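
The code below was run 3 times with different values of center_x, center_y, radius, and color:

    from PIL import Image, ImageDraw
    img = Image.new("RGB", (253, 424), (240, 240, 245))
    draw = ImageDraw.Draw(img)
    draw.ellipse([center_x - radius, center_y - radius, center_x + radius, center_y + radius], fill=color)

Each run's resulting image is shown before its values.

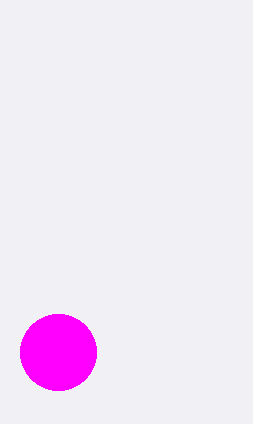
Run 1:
center_x = 58; center_y = 352; radius = 38; color = 'magenta'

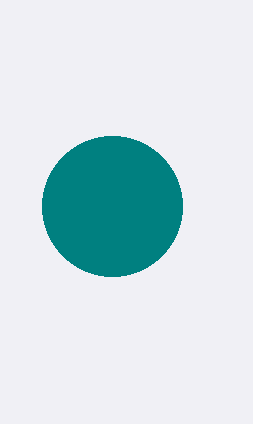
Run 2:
center_x = 112
center_y = 206
radius = 70
color = 'teal'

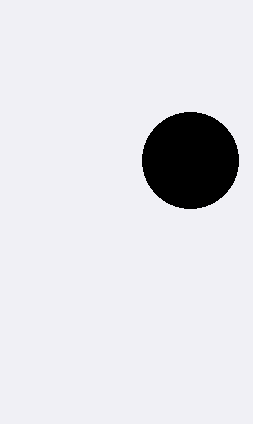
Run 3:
center_x = 190
center_y = 160
radius = 48
color = 'black'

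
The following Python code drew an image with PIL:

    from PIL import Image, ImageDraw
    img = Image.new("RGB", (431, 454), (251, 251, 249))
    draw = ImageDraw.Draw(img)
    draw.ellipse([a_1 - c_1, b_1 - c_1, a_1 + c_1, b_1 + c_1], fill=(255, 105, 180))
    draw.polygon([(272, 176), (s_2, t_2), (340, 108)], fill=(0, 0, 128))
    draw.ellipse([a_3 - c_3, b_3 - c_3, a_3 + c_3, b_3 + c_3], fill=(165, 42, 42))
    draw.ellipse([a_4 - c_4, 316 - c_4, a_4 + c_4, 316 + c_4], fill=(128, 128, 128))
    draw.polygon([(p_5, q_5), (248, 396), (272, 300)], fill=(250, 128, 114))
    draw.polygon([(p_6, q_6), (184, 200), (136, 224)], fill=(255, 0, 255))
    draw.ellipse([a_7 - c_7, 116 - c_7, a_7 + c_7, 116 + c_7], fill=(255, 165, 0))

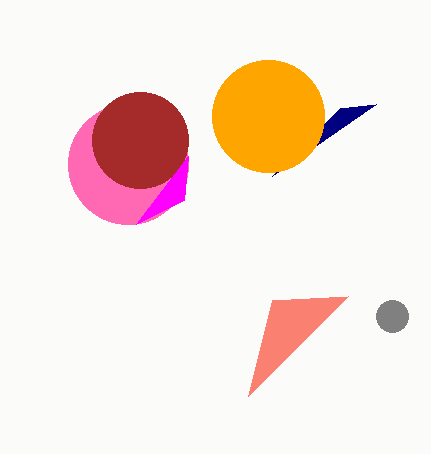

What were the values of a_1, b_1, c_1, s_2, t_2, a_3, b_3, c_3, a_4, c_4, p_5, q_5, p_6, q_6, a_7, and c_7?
a_1 = 128; b_1 = 164; c_1 = 60; s_2 = 376; t_2 = 104; a_3 = 140; b_3 = 140; c_3 = 48; a_4 = 392; c_4 = 16; p_5 = 348; q_5 = 296; p_6 = 188; q_6 = 156; a_7 = 268; c_7 = 56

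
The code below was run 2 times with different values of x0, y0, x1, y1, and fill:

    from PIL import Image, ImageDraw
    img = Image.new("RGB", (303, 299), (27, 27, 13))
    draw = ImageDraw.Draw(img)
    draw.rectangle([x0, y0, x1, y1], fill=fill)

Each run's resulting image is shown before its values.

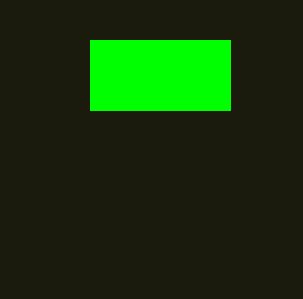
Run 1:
x0 = 90
y0 = 40
x1 = 230
y1 = 110
fill = 'lime'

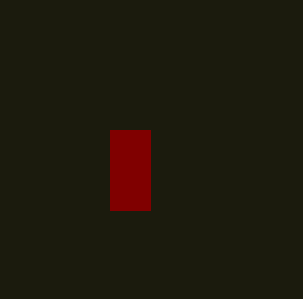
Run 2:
x0 = 110, y0 = 130, x1 = 150, y1 = 210, fill = 'maroon'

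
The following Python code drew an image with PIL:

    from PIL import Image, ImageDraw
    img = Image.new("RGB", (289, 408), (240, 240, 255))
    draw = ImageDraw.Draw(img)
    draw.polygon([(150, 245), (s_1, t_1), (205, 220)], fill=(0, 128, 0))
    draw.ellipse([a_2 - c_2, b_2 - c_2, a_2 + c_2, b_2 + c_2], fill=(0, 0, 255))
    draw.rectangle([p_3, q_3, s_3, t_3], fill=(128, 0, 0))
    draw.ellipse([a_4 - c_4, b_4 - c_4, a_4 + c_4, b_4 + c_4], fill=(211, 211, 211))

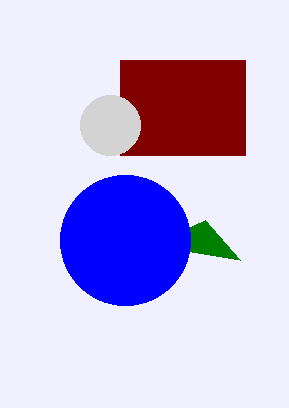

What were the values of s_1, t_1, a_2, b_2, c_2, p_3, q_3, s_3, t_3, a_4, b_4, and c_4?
s_1 = 240, t_1 = 260, a_2 = 125, b_2 = 240, c_2 = 65, p_3 = 120, q_3 = 60, s_3 = 245, t_3 = 155, a_4 = 110, b_4 = 125, c_4 = 30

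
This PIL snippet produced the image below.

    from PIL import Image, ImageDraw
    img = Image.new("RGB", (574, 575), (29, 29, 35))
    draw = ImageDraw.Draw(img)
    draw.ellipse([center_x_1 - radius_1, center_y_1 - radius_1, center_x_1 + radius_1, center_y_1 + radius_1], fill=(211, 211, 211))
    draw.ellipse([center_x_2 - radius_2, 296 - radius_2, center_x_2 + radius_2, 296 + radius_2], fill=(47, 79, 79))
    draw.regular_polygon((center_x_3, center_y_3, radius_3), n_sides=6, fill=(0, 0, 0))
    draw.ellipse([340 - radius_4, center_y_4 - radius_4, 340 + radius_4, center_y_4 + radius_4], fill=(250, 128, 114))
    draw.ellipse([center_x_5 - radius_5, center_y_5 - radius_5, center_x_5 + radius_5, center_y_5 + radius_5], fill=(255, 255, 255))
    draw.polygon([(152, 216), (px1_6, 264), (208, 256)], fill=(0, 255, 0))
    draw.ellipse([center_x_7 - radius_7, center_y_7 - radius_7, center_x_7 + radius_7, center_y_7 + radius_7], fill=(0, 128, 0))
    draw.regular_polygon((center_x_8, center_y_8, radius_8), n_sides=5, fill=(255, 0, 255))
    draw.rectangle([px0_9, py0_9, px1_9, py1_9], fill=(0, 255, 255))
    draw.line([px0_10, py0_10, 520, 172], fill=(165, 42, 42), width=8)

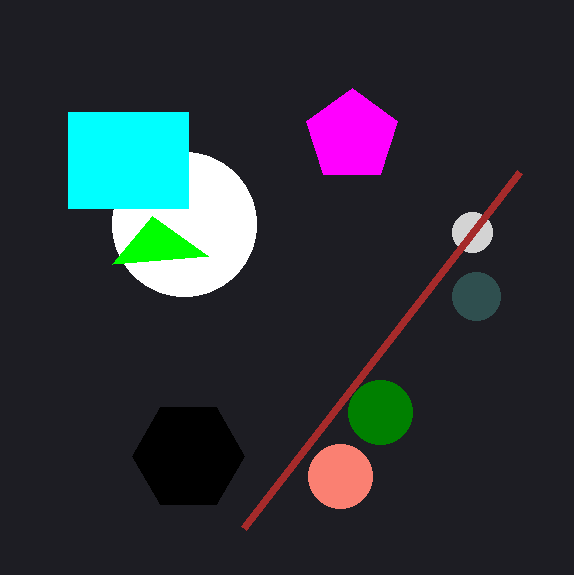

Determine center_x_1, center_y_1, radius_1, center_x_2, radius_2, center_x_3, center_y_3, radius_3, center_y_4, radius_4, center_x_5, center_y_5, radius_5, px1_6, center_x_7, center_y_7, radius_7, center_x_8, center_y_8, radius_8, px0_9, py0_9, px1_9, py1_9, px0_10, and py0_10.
center_x_1 = 472, center_y_1 = 232, radius_1 = 20, center_x_2 = 476, radius_2 = 24, center_x_3 = 188, center_y_3 = 456, radius_3 = 56, center_y_4 = 476, radius_4 = 32, center_x_5 = 184, center_y_5 = 224, radius_5 = 72, px1_6 = 112, center_x_7 = 380, center_y_7 = 412, radius_7 = 32, center_x_8 = 352, center_y_8 = 136, radius_8 = 48, px0_9 = 68, py0_9 = 112, px1_9 = 188, py1_9 = 208, px0_10 = 244, py0_10 = 528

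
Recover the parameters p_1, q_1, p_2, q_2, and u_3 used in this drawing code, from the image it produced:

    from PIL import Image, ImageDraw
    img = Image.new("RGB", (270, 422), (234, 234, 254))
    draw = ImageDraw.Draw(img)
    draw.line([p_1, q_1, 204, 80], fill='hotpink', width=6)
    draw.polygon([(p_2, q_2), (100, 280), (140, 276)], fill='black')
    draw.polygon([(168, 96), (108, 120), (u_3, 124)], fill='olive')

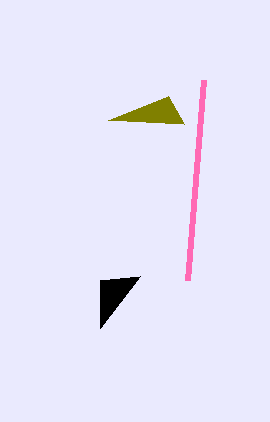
p_1 = 188, q_1 = 280, p_2 = 100, q_2 = 328, u_3 = 184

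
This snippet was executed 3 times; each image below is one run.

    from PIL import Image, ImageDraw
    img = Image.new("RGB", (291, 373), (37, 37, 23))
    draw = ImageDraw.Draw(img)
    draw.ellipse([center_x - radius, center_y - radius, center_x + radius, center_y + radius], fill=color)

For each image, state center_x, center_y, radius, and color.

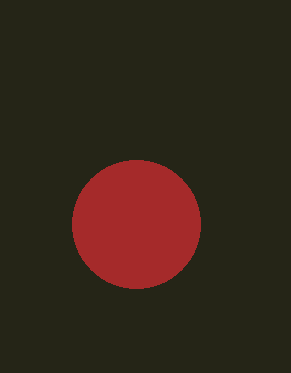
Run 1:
center_x = 136, center_y = 224, radius = 64, color = 'brown'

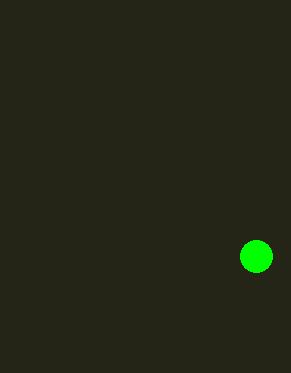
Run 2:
center_x = 256
center_y = 256
radius = 16
color = 'lime'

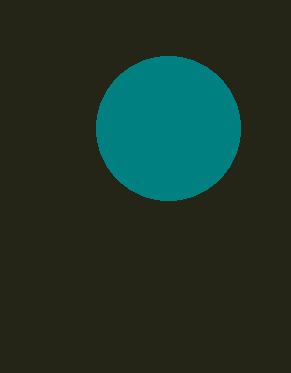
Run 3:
center_x = 168
center_y = 128
radius = 72
color = 'teal'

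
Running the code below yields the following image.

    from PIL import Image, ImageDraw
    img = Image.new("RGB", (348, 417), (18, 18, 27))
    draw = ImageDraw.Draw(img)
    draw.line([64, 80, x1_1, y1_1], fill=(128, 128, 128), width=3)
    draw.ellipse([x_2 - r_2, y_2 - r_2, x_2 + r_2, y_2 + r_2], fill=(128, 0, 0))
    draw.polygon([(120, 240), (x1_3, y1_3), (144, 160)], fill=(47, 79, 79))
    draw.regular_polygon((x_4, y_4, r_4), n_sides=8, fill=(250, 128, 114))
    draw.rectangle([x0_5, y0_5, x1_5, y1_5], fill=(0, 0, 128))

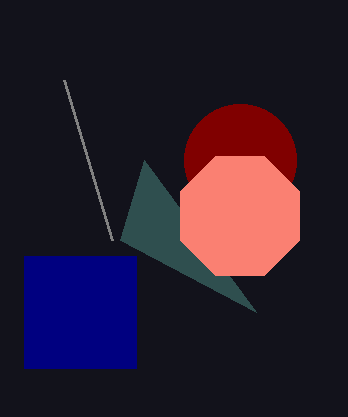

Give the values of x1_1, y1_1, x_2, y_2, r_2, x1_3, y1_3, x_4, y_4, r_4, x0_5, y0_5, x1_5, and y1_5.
x1_1 = 112
y1_1 = 240
x_2 = 240
y_2 = 160
r_2 = 56
x1_3 = 256
y1_3 = 312
x_4 = 240
y_4 = 216
r_4 = 64
x0_5 = 24
y0_5 = 256
x1_5 = 136
y1_5 = 368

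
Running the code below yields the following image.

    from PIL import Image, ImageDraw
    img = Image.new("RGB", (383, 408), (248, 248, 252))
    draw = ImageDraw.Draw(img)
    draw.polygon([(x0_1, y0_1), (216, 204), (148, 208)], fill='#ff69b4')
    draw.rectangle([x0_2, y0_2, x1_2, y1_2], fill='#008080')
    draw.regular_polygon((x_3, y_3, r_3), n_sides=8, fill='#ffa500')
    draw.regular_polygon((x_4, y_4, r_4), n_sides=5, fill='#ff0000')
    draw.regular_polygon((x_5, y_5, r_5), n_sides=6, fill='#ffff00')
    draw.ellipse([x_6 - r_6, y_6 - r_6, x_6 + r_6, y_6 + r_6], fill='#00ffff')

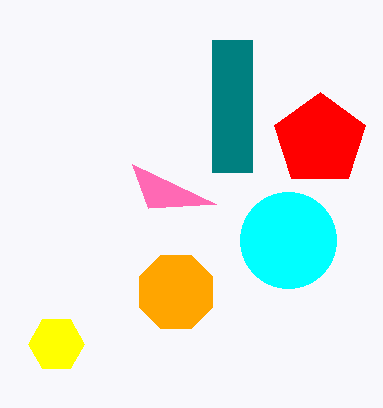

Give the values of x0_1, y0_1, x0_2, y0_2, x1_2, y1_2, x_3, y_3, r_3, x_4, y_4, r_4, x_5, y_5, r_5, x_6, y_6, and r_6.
x0_1 = 132, y0_1 = 164, x0_2 = 212, y0_2 = 40, x1_2 = 252, y1_2 = 172, x_3 = 176, y_3 = 292, r_3 = 40, x_4 = 320, y_4 = 140, r_4 = 48, x_5 = 56, y_5 = 344, r_5 = 28, x_6 = 288, y_6 = 240, r_6 = 48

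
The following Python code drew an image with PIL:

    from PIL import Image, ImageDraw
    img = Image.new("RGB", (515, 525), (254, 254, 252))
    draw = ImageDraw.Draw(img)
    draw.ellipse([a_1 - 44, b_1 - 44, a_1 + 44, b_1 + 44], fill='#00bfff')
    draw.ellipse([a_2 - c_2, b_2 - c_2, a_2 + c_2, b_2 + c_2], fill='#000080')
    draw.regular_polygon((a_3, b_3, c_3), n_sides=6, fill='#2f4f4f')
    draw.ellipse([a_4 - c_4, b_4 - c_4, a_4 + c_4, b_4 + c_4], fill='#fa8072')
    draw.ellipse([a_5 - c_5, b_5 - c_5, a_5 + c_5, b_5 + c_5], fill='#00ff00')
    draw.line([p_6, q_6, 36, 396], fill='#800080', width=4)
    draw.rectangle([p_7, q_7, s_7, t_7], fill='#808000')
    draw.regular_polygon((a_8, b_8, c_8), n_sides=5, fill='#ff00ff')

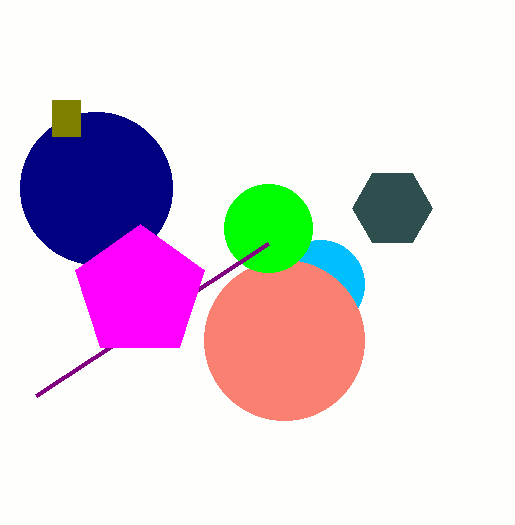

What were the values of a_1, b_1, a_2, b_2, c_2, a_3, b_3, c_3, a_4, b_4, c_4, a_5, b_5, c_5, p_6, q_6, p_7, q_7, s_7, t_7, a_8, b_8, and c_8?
a_1 = 320, b_1 = 284, a_2 = 96, b_2 = 188, c_2 = 76, a_3 = 392, b_3 = 208, c_3 = 40, a_4 = 284, b_4 = 340, c_4 = 80, a_5 = 268, b_5 = 228, c_5 = 44, p_6 = 268, q_6 = 244, p_7 = 52, q_7 = 100, s_7 = 80, t_7 = 136, a_8 = 140, b_8 = 292, c_8 = 68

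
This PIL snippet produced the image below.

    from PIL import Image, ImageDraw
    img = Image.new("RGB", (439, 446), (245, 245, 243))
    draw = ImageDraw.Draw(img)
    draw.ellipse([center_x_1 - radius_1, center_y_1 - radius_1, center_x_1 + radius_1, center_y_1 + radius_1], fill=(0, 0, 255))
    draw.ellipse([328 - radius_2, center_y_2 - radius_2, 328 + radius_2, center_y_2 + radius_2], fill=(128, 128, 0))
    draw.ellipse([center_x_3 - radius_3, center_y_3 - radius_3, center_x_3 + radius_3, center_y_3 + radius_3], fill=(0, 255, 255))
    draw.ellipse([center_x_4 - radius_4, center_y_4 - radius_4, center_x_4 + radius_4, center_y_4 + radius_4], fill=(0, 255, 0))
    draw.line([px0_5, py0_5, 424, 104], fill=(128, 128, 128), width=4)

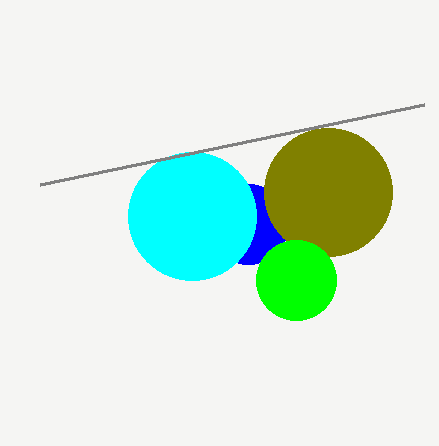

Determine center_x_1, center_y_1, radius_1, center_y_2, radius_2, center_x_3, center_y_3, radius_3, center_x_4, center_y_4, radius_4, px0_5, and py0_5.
center_x_1 = 248
center_y_1 = 224
radius_1 = 40
center_y_2 = 192
radius_2 = 64
center_x_3 = 192
center_y_3 = 216
radius_3 = 64
center_x_4 = 296
center_y_4 = 280
radius_4 = 40
px0_5 = 40
py0_5 = 184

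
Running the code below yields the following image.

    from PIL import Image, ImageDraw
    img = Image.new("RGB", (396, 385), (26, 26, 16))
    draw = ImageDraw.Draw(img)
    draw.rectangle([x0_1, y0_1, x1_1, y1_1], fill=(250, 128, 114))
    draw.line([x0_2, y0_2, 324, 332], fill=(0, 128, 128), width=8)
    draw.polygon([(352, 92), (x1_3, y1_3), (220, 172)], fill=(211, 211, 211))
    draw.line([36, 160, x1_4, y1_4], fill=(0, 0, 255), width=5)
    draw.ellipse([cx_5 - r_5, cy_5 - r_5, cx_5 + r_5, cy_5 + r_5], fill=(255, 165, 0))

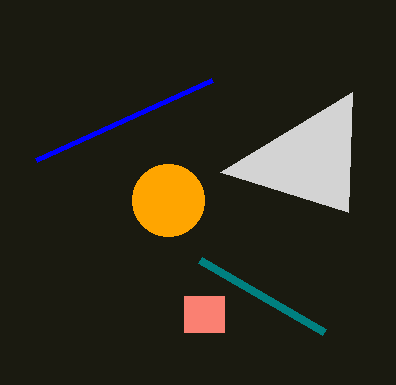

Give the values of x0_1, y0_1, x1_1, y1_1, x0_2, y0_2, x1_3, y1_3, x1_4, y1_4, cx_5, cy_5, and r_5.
x0_1 = 184, y0_1 = 296, x1_1 = 224, y1_1 = 332, x0_2 = 200, y0_2 = 260, x1_3 = 348, y1_3 = 212, x1_4 = 212, y1_4 = 80, cx_5 = 168, cy_5 = 200, r_5 = 36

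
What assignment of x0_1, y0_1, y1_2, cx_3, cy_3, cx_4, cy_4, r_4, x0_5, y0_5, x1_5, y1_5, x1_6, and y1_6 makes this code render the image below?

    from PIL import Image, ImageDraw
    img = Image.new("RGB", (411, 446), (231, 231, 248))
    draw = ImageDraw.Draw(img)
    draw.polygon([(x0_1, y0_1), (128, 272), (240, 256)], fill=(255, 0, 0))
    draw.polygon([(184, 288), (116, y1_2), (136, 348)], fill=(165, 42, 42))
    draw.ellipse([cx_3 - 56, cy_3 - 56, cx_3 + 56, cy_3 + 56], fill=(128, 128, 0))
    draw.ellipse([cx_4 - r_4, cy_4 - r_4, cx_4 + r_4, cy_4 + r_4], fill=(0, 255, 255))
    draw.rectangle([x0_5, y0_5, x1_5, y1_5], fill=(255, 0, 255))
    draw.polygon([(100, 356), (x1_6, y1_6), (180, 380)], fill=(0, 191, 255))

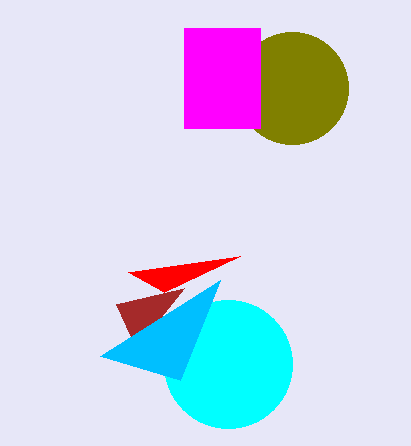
x0_1 = 164, y0_1 = 292, y1_2 = 304, cx_3 = 292, cy_3 = 88, cx_4 = 228, cy_4 = 364, r_4 = 64, x0_5 = 184, y0_5 = 28, x1_5 = 260, y1_5 = 128, x1_6 = 220, y1_6 = 280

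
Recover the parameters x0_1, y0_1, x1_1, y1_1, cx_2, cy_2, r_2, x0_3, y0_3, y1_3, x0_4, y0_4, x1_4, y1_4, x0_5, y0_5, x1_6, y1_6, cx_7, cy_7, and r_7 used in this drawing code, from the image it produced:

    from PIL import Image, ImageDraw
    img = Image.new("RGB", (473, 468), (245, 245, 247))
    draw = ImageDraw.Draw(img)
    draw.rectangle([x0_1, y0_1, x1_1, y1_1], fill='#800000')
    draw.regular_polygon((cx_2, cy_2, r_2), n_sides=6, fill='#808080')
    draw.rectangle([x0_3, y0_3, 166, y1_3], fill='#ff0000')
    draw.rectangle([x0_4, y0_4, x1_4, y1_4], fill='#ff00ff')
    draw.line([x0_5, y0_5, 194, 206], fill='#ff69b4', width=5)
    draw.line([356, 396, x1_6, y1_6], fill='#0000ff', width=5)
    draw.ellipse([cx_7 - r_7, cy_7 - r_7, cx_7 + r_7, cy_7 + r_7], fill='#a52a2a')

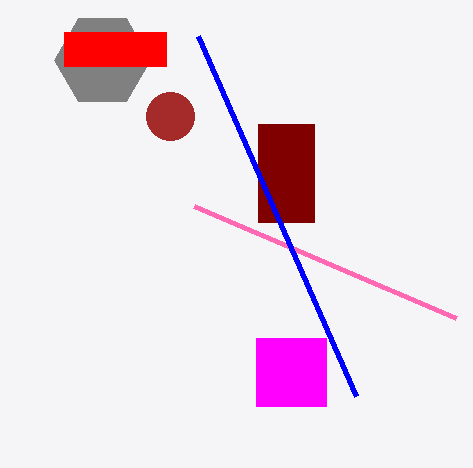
x0_1 = 258, y0_1 = 124, x1_1 = 314, y1_1 = 222, cx_2 = 102, cy_2 = 60, r_2 = 48, x0_3 = 64, y0_3 = 32, y1_3 = 66, x0_4 = 256, y0_4 = 338, x1_4 = 326, y1_4 = 406, x0_5 = 456, y0_5 = 318, x1_6 = 198, y1_6 = 36, cx_7 = 170, cy_7 = 116, r_7 = 24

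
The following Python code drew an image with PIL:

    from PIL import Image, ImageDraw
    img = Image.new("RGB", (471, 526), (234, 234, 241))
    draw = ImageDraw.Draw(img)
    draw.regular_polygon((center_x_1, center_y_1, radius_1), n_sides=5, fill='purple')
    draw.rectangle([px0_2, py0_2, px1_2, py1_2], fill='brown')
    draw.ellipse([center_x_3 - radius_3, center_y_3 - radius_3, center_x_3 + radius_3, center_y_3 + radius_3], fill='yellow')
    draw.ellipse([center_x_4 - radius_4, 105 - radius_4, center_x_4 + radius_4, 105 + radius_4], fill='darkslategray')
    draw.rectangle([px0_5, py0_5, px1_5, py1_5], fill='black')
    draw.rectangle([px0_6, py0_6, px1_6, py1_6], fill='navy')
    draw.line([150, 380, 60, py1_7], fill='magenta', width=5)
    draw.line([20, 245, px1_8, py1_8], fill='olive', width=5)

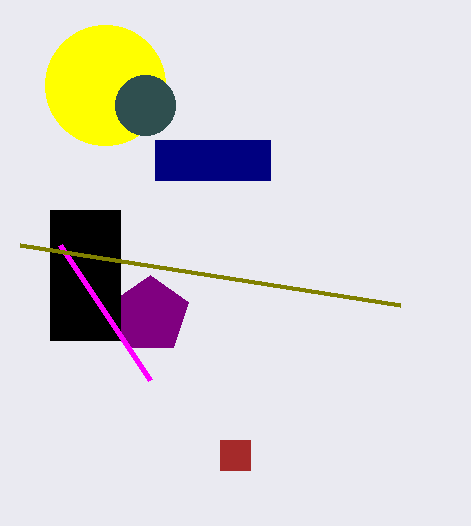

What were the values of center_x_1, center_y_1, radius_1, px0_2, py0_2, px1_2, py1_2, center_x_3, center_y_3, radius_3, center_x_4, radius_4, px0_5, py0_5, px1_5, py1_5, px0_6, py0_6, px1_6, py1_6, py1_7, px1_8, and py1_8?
center_x_1 = 150; center_y_1 = 315; radius_1 = 40; px0_2 = 220; py0_2 = 440; px1_2 = 250; py1_2 = 470; center_x_3 = 105; center_y_3 = 85; radius_3 = 60; center_x_4 = 145; radius_4 = 30; px0_5 = 50; py0_5 = 210; px1_5 = 120; py1_5 = 340; px0_6 = 155; py0_6 = 140; px1_6 = 270; py1_6 = 180; py1_7 = 245; px1_8 = 400; py1_8 = 305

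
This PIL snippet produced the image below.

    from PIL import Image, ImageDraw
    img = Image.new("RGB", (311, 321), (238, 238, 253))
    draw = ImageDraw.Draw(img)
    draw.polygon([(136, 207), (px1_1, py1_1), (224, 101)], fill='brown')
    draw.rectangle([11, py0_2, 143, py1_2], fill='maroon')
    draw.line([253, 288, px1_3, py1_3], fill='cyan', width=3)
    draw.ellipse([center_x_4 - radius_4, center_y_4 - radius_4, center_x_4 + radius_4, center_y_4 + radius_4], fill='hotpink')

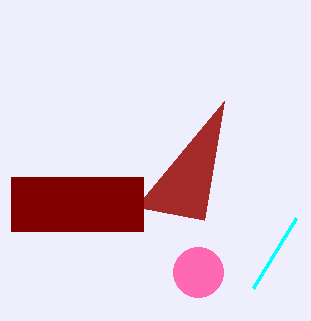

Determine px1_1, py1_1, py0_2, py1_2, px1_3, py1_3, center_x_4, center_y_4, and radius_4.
px1_1 = 204
py1_1 = 220
py0_2 = 177
py1_2 = 231
px1_3 = 296
py1_3 = 218
center_x_4 = 198
center_y_4 = 272
radius_4 = 25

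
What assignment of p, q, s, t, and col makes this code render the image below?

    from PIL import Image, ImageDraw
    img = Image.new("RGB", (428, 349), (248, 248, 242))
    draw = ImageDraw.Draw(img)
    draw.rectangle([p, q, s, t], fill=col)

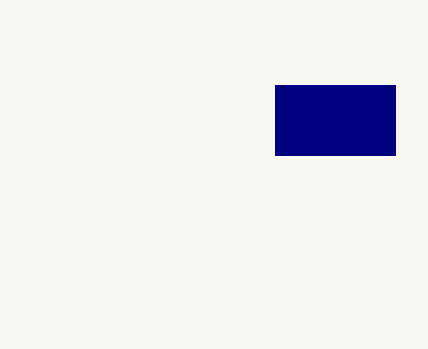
p = 275; q = 85; s = 395; t = 155; col = 'navy'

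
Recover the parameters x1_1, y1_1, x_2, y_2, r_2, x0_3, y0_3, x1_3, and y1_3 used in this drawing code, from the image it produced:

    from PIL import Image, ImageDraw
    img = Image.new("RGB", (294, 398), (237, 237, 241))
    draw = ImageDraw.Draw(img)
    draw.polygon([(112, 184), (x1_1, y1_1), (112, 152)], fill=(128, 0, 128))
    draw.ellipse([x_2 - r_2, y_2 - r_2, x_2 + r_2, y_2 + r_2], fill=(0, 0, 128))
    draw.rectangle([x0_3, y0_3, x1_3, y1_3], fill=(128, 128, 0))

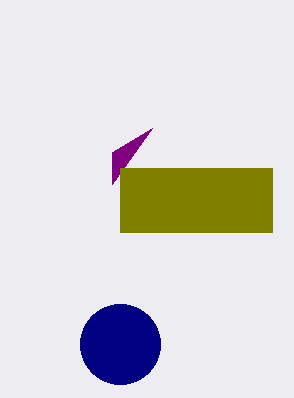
x1_1 = 152; y1_1 = 128; x_2 = 120; y_2 = 344; r_2 = 40; x0_3 = 120; y0_3 = 168; x1_3 = 272; y1_3 = 232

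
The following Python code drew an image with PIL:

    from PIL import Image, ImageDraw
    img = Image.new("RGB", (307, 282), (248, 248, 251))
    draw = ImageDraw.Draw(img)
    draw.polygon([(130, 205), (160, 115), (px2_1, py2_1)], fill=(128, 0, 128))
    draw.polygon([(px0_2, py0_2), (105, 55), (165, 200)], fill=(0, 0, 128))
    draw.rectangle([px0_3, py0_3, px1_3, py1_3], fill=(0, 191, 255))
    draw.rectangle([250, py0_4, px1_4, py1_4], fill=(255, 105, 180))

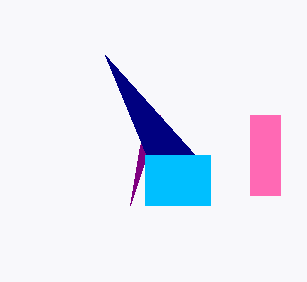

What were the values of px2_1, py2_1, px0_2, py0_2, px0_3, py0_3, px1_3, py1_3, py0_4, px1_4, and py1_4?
px2_1 = 140
py2_1 = 145
px0_2 = 195
py0_2 = 155
px0_3 = 145
py0_3 = 155
px1_3 = 210
py1_3 = 205
py0_4 = 115
px1_4 = 280
py1_4 = 195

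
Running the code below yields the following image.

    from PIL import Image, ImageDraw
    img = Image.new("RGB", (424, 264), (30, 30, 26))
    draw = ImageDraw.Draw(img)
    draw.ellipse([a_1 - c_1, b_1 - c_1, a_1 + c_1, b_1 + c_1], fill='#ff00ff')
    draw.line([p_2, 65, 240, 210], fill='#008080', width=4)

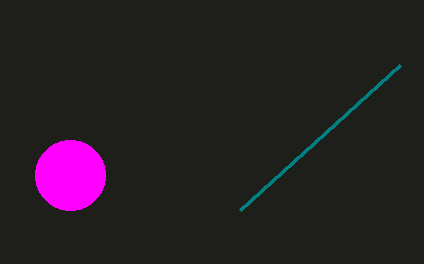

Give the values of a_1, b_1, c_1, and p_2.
a_1 = 70, b_1 = 175, c_1 = 35, p_2 = 400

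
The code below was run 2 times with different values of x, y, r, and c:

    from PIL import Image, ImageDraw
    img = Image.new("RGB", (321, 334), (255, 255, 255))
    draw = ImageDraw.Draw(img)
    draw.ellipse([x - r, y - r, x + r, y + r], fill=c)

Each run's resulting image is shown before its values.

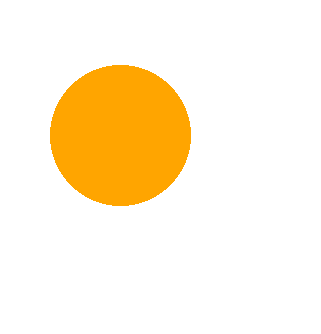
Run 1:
x = 120
y = 135
r = 70
c = 'orange'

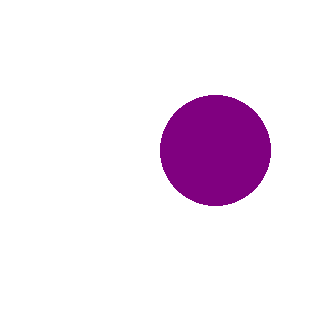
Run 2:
x = 215
y = 150
r = 55
c = 'purple'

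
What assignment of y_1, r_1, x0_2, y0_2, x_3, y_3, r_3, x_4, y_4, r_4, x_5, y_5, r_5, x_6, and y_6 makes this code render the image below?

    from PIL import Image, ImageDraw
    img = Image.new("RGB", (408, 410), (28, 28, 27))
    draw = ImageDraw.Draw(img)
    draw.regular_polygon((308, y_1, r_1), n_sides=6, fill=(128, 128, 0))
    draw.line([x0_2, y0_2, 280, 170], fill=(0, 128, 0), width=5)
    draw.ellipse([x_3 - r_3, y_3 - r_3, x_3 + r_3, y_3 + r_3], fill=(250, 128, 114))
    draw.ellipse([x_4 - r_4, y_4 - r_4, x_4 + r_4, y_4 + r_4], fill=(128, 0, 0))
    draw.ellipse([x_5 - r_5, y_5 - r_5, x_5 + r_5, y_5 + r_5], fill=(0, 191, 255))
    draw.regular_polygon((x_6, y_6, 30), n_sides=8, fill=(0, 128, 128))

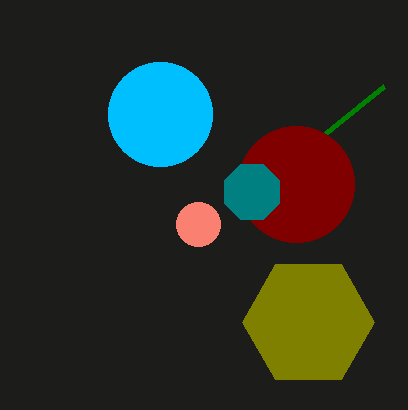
y_1 = 322
r_1 = 66
x0_2 = 384
y0_2 = 86
x_3 = 198
y_3 = 224
r_3 = 22
x_4 = 296
y_4 = 184
r_4 = 58
x_5 = 160
y_5 = 114
r_5 = 52
x_6 = 252
y_6 = 192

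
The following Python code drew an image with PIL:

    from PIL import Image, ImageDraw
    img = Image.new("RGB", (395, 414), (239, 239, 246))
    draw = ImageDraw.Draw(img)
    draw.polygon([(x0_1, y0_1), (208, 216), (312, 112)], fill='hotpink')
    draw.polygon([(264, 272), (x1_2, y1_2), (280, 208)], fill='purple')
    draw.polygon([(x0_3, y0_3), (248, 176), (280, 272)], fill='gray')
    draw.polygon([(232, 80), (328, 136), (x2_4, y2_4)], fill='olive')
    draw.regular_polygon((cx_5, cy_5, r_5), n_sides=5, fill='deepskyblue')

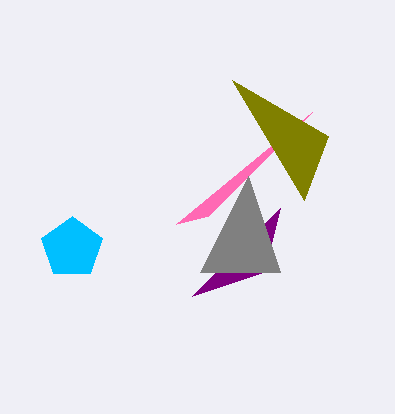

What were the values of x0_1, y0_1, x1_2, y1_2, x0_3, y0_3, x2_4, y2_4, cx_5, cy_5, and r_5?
x0_1 = 176, y0_1 = 224, x1_2 = 192, y1_2 = 296, x0_3 = 200, y0_3 = 272, x2_4 = 304, y2_4 = 200, cx_5 = 72, cy_5 = 248, r_5 = 32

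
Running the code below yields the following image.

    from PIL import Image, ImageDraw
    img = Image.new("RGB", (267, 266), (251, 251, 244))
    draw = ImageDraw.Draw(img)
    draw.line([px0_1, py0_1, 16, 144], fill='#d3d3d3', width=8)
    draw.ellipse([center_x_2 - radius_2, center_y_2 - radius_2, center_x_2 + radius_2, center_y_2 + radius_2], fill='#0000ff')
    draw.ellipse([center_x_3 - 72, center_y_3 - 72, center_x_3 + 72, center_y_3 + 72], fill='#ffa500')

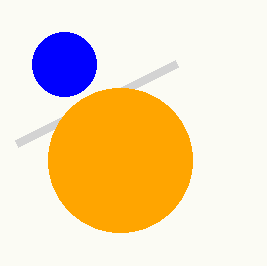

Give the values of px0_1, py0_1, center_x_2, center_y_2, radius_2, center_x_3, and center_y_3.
px0_1 = 176, py0_1 = 64, center_x_2 = 64, center_y_2 = 64, radius_2 = 32, center_x_3 = 120, center_y_3 = 160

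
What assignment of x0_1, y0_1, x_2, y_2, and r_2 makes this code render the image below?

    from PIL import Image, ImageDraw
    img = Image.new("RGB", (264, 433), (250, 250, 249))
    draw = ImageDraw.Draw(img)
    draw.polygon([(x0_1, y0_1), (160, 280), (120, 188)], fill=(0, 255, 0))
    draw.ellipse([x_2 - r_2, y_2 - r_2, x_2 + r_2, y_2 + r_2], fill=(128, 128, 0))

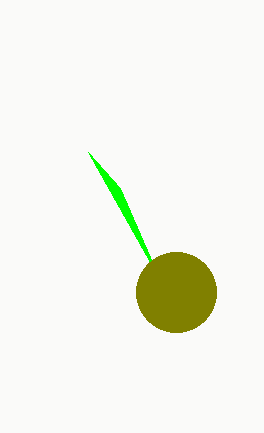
x0_1 = 88, y0_1 = 152, x_2 = 176, y_2 = 292, r_2 = 40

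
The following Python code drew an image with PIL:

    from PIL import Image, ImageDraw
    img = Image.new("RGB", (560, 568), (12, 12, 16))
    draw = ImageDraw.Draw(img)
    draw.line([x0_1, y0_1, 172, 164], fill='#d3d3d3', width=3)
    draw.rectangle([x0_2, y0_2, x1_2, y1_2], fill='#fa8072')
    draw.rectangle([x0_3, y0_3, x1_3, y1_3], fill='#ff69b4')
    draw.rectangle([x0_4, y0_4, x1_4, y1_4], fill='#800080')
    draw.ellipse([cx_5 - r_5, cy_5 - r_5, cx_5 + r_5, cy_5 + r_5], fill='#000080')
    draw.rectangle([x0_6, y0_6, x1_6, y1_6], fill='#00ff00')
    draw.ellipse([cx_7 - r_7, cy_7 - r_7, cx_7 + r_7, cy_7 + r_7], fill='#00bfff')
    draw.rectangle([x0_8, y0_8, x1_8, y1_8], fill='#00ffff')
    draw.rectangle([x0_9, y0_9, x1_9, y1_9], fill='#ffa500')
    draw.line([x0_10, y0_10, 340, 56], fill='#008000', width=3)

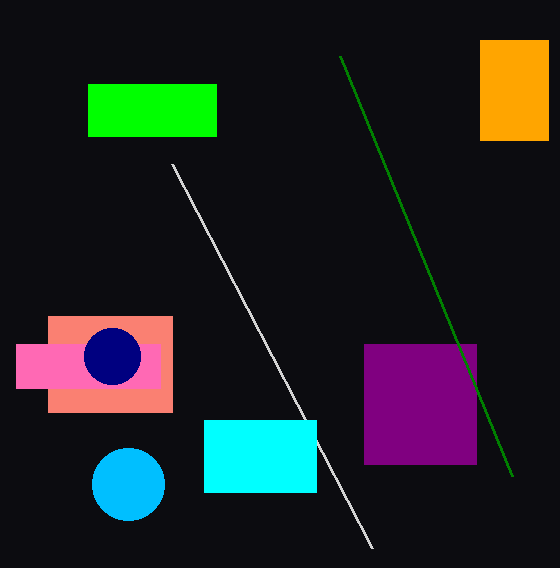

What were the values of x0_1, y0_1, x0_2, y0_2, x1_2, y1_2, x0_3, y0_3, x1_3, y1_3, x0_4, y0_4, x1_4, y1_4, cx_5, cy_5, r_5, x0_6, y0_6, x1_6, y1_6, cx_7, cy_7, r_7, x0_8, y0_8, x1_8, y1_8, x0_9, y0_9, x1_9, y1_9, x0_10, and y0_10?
x0_1 = 372
y0_1 = 548
x0_2 = 48
y0_2 = 316
x1_2 = 172
y1_2 = 412
x0_3 = 16
y0_3 = 344
x1_3 = 160
y1_3 = 388
x0_4 = 364
y0_4 = 344
x1_4 = 476
y1_4 = 464
cx_5 = 112
cy_5 = 356
r_5 = 28
x0_6 = 88
y0_6 = 84
x1_6 = 216
y1_6 = 136
cx_7 = 128
cy_7 = 484
r_7 = 36
x0_8 = 204
y0_8 = 420
x1_8 = 316
y1_8 = 492
x0_9 = 480
y0_9 = 40
x1_9 = 548
y1_9 = 140
x0_10 = 512
y0_10 = 476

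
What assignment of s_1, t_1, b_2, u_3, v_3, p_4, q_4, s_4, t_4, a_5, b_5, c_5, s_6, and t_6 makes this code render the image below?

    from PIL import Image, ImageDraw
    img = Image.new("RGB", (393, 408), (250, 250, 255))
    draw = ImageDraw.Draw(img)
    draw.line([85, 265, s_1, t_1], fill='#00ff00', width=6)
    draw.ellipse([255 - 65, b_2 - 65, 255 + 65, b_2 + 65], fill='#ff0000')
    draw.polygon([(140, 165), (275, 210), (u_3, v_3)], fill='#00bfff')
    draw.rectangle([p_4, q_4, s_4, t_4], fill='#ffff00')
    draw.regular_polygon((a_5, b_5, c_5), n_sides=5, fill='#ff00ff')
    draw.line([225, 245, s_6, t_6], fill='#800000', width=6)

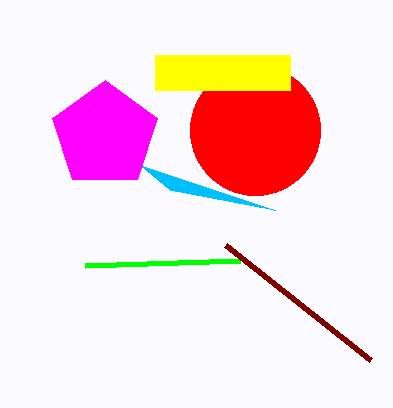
s_1 = 240
t_1 = 260
b_2 = 130
u_3 = 170
v_3 = 190
p_4 = 155
q_4 = 55
s_4 = 290
t_4 = 90
a_5 = 105
b_5 = 135
c_5 = 55
s_6 = 370
t_6 = 360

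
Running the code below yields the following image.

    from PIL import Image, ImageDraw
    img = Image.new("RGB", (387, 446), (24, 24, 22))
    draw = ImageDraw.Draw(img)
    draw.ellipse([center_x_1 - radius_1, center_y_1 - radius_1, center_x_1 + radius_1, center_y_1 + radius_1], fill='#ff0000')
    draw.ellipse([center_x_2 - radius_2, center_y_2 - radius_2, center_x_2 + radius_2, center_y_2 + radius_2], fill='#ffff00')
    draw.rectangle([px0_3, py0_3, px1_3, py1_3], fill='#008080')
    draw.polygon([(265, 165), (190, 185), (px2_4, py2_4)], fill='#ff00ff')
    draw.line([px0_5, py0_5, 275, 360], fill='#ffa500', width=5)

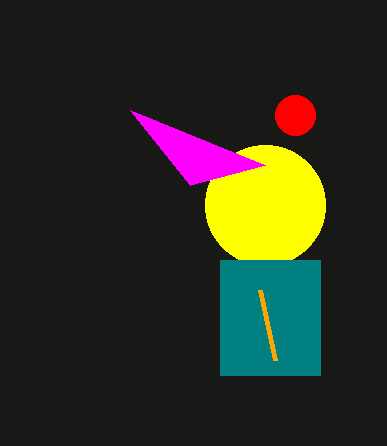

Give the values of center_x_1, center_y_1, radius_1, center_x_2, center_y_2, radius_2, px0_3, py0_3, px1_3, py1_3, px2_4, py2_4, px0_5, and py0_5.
center_x_1 = 295; center_y_1 = 115; radius_1 = 20; center_x_2 = 265; center_y_2 = 205; radius_2 = 60; px0_3 = 220; py0_3 = 260; px1_3 = 320; py1_3 = 375; px2_4 = 130; py2_4 = 110; px0_5 = 260; py0_5 = 290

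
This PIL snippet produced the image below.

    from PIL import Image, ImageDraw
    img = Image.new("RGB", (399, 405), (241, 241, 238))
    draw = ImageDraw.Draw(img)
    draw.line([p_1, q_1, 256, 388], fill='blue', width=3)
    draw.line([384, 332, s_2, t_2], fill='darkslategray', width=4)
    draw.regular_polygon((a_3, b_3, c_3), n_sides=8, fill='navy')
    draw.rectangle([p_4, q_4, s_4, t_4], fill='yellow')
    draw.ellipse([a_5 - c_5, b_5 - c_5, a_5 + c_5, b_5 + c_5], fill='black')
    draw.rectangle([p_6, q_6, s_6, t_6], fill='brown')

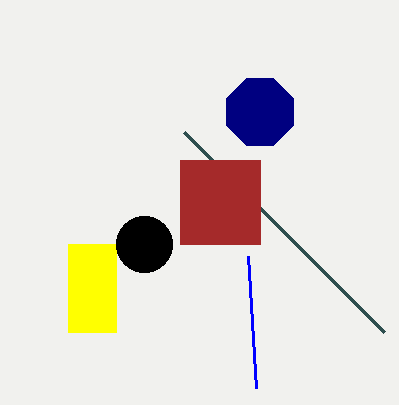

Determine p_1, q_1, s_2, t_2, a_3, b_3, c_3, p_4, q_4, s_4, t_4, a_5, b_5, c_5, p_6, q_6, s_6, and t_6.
p_1 = 248
q_1 = 256
s_2 = 184
t_2 = 132
a_3 = 260
b_3 = 112
c_3 = 36
p_4 = 68
q_4 = 244
s_4 = 116
t_4 = 332
a_5 = 144
b_5 = 244
c_5 = 28
p_6 = 180
q_6 = 160
s_6 = 260
t_6 = 244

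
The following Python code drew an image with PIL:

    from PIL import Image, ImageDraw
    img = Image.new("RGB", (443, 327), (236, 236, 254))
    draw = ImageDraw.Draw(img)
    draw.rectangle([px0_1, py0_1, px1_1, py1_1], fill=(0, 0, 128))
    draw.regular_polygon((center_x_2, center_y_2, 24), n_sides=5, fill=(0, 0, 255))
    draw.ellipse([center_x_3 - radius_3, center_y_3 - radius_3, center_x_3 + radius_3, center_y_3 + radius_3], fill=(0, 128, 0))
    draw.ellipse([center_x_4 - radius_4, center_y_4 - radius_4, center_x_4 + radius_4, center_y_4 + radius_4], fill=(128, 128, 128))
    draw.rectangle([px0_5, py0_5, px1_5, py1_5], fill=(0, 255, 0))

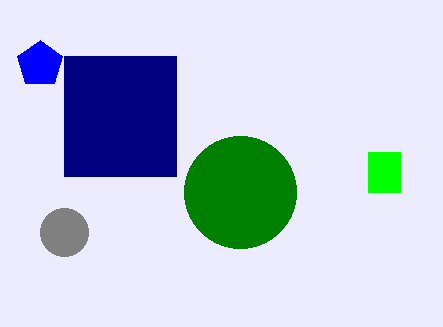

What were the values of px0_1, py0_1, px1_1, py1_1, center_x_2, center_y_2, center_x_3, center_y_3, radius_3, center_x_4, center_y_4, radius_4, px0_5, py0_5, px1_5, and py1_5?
px0_1 = 64
py0_1 = 56
px1_1 = 176
py1_1 = 176
center_x_2 = 40
center_y_2 = 64
center_x_3 = 240
center_y_3 = 192
radius_3 = 56
center_x_4 = 64
center_y_4 = 232
radius_4 = 24
px0_5 = 368
py0_5 = 152
px1_5 = 400
py1_5 = 192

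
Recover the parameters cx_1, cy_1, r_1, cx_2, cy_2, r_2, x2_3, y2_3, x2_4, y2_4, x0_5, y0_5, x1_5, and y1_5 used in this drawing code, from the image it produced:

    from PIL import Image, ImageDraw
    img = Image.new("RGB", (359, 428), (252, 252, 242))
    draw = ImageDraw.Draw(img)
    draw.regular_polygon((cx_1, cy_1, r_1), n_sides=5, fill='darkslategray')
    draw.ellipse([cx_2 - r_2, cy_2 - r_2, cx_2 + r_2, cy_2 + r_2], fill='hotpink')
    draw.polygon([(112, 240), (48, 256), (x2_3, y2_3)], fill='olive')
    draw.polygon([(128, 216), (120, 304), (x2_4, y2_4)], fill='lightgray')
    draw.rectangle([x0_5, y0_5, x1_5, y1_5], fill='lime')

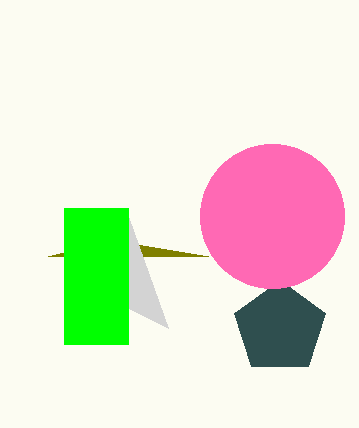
cx_1 = 280, cy_1 = 328, r_1 = 48, cx_2 = 272, cy_2 = 216, r_2 = 72, x2_3 = 208, y2_3 = 256, x2_4 = 168, y2_4 = 328, x0_5 = 64, y0_5 = 208, x1_5 = 128, y1_5 = 344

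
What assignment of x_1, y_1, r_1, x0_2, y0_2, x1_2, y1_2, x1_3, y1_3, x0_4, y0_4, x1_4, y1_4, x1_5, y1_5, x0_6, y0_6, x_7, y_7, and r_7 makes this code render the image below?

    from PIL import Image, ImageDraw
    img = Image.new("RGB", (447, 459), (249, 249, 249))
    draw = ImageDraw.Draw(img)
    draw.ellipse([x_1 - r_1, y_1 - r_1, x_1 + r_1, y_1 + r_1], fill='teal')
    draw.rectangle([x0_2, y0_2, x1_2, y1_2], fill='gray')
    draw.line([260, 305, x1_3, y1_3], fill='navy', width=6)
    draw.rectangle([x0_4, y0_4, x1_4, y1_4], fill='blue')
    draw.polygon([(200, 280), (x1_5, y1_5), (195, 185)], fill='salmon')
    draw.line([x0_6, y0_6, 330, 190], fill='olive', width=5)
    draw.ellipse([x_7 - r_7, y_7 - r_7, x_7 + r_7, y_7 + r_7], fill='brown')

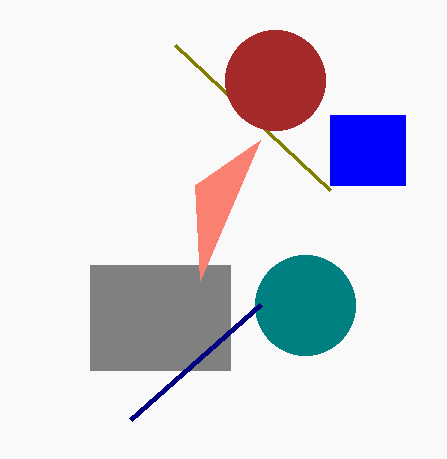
x_1 = 305; y_1 = 305; r_1 = 50; x0_2 = 90; y0_2 = 265; x1_2 = 230; y1_2 = 370; x1_3 = 130; y1_3 = 420; x0_4 = 330; y0_4 = 115; x1_4 = 405; y1_4 = 185; x1_5 = 260; y1_5 = 140; x0_6 = 175; y0_6 = 45; x_7 = 275; y_7 = 80; r_7 = 50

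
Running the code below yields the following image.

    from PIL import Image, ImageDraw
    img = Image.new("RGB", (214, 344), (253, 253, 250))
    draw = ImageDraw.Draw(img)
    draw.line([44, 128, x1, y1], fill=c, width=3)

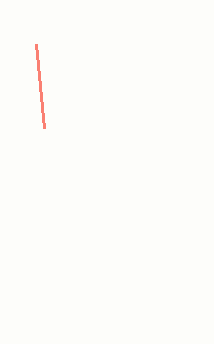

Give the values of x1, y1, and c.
x1 = 36; y1 = 44; c = 'salmon'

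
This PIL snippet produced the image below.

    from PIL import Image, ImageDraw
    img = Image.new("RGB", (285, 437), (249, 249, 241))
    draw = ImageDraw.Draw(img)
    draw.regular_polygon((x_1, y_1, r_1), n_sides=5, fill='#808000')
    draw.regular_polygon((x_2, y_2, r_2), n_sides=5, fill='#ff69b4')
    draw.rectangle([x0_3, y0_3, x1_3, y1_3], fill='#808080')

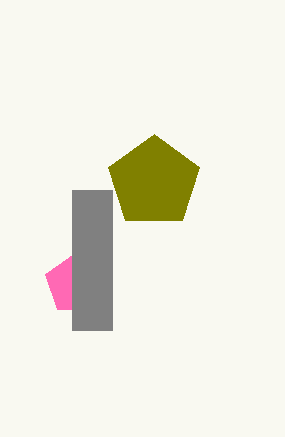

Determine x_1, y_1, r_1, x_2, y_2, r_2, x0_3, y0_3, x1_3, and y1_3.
x_1 = 154, y_1 = 182, r_1 = 48, x_2 = 76, y_2 = 284, r_2 = 32, x0_3 = 72, y0_3 = 190, x1_3 = 112, y1_3 = 330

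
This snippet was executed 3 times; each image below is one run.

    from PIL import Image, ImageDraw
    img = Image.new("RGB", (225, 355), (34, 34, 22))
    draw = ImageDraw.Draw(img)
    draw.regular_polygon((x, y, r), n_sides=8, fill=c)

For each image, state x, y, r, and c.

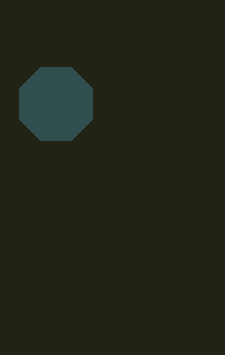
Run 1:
x = 56
y = 104
r = 40
c = 'darkslategray'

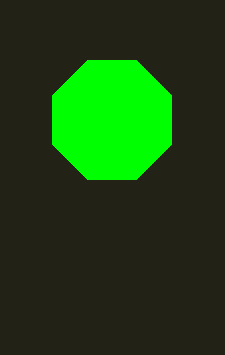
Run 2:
x = 112, y = 120, r = 64, c = 'lime'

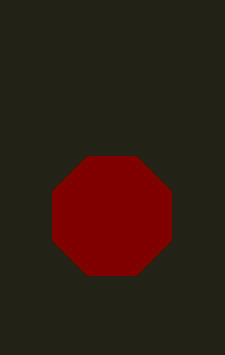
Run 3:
x = 112; y = 216; r = 64; c = 'maroon'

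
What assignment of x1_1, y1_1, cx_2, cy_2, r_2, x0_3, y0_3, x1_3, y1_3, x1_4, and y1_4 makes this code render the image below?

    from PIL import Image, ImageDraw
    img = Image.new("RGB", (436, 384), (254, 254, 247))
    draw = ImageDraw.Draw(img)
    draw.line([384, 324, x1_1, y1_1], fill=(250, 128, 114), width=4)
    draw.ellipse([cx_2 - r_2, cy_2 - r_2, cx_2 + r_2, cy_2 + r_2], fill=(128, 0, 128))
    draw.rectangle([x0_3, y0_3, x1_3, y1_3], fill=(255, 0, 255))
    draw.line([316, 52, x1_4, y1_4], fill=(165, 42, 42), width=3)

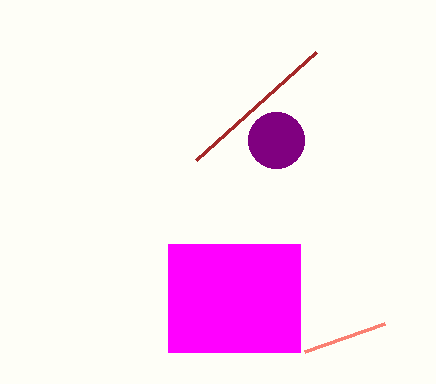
x1_1 = 304
y1_1 = 352
cx_2 = 276
cy_2 = 140
r_2 = 28
x0_3 = 168
y0_3 = 244
x1_3 = 300
y1_3 = 352
x1_4 = 196
y1_4 = 160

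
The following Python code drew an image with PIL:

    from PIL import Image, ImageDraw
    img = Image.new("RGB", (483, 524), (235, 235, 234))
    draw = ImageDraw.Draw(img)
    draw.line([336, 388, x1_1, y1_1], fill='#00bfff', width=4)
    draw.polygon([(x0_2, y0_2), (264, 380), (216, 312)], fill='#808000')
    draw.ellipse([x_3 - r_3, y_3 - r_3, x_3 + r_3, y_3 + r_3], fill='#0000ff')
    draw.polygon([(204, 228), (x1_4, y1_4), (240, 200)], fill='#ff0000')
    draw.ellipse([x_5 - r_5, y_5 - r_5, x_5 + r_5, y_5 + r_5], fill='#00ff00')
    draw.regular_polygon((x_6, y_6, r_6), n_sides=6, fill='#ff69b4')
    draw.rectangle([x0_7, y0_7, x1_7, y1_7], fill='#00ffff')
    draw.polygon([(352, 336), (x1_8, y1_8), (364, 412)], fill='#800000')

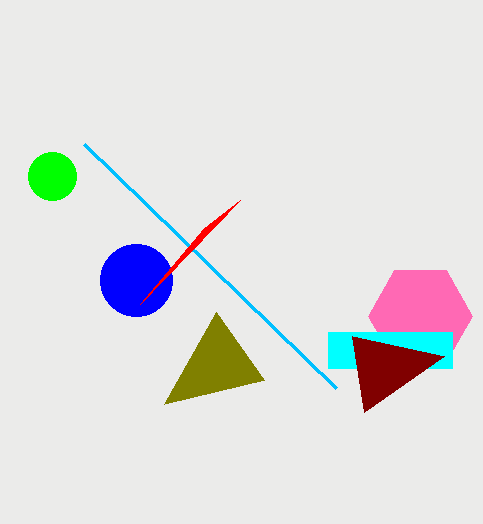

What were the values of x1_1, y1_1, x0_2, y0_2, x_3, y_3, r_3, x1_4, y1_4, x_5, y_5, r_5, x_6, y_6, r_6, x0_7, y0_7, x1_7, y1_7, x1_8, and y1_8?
x1_1 = 84
y1_1 = 144
x0_2 = 164
y0_2 = 404
x_3 = 136
y_3 = 280
r_3 = 36
x1_4 = 140
y1_4 = 304
x_5 = 52
y_5 = 176
r_5 = 24
x_6 = 420
y_6 = 316
r_6 = 52
x0_7 = 328
y0_7 = 332
x1_7 = 452
y1_7 = 368
x1_8 = 444
y1_8 = 356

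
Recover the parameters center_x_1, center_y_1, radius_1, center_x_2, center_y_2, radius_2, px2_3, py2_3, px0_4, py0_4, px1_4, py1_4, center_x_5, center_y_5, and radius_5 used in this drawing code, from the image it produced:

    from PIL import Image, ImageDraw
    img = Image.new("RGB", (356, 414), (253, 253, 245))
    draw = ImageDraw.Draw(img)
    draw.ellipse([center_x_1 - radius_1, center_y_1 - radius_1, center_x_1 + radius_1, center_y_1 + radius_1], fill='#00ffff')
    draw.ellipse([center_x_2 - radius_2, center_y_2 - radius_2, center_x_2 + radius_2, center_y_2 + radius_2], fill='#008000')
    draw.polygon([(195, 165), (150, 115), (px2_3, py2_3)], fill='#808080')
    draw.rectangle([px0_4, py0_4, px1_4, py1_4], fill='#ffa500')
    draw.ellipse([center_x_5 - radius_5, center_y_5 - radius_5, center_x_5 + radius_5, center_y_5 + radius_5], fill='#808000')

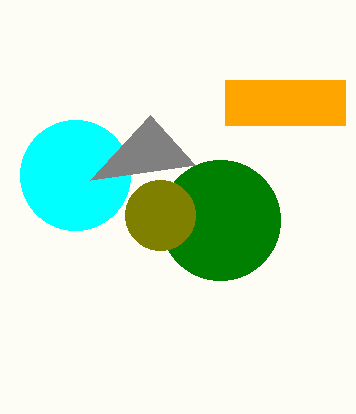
center_x_1 = 75
center_y_1 = 175
radius_1 = 55
center_x_2 = 220
center_y_2 = 220
radius_2 = 60
px2_3 = 90
py2_3 = 180
px0_4 = 225
py0_4 = 80
px1_4 = 345
py1_4 = 125
center_x_5 = 160
center_y_5 = 215
radius_5 = 35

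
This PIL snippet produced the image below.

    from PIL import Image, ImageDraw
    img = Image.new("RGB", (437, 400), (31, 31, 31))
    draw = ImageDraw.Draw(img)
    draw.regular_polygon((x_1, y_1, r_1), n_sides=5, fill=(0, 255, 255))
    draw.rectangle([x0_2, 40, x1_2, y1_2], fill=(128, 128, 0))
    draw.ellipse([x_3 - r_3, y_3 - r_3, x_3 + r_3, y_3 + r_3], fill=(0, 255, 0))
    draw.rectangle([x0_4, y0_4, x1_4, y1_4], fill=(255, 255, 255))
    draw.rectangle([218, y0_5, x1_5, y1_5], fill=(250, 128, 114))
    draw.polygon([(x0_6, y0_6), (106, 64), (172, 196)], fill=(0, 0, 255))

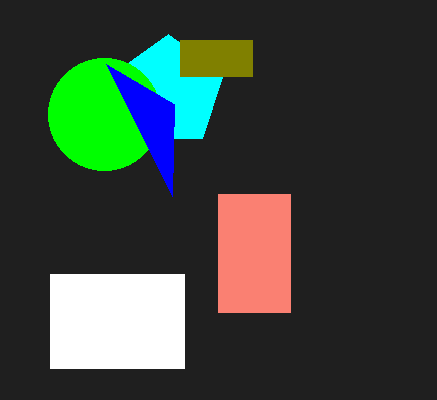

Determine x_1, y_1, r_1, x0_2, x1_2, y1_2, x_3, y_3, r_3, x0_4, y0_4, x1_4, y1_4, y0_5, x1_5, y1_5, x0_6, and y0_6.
x_1 = 168; y_1 = 92; r_1 = 58; x0_2 = 180; x1_2 = 252; y1_2 = 76; x_3 = 104; y_3 = 114; r_3 = 56; x0_4 = 50; y0_4 = 274; x1_4 = 184; y1_4 = 368; y0_5 = 194; x1_5 = 290; y1_5 = 312; x0_6 = 174; y0_6 = 104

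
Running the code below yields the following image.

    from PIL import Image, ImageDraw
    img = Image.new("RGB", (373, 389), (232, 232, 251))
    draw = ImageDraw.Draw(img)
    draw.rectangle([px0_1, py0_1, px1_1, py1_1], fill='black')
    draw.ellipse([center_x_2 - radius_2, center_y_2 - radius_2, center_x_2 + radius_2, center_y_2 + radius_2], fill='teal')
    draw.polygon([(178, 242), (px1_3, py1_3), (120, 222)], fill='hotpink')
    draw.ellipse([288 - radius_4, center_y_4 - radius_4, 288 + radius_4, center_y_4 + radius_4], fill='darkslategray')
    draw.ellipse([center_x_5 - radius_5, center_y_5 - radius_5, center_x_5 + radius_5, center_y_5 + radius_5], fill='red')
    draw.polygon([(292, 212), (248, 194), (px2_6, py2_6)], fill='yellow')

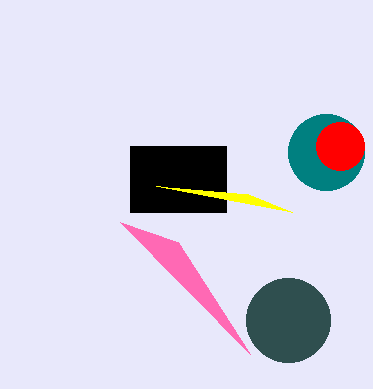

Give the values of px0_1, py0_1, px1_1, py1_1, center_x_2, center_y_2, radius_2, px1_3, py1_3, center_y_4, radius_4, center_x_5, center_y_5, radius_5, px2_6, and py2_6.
px0_1 = 130
py0_1 = 146
px1_1 = 226
py1_1 = 212
center_x_2 = 326
center_y_2 = 152
radius_2 = 38
px1_3 = 250
py1_3 = 354
center_y_4 = 320
radius_4 = 42
center_x_5 = 340
center_y_5 = 146
radius_5 = 24
px2_6 = 156
py2_6 = 186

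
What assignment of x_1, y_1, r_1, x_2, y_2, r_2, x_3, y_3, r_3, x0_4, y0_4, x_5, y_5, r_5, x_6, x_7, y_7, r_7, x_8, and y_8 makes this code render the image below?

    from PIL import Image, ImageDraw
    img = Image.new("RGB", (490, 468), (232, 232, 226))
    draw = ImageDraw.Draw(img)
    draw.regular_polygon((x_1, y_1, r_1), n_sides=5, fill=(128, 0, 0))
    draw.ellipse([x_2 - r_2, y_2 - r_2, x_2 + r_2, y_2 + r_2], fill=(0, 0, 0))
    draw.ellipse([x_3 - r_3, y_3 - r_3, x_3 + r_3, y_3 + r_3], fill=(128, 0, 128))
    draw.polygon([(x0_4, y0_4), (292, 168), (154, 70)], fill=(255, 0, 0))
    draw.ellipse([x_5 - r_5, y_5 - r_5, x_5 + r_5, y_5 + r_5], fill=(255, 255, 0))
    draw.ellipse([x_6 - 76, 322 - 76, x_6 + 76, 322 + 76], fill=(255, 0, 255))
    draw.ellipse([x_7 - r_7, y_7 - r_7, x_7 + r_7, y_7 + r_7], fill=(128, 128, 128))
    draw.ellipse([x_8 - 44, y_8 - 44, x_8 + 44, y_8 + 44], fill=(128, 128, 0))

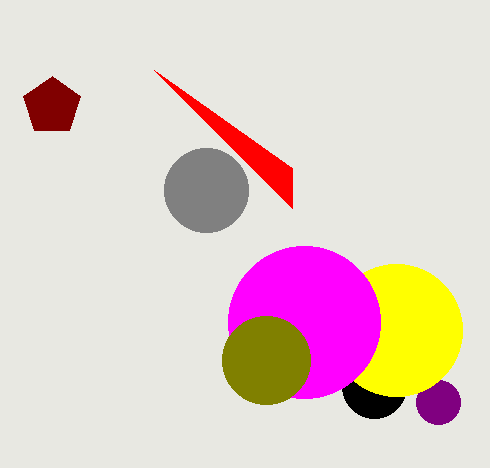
x_1 = 52, y_1 = 106, r_1 = 30, x_2 = 374, y_2 = 386, r_2 = 32, x_3 = 438, y_3 = 402, r_3 = 22, x0_4 = 292, y0_4 = 208, x_5 = 396, y_5 = 330, r_5 = 66, x_6 = 304, x_7 = 206, y_7 = 190, r_7 = 42, x_8 = 266, y_8 = 360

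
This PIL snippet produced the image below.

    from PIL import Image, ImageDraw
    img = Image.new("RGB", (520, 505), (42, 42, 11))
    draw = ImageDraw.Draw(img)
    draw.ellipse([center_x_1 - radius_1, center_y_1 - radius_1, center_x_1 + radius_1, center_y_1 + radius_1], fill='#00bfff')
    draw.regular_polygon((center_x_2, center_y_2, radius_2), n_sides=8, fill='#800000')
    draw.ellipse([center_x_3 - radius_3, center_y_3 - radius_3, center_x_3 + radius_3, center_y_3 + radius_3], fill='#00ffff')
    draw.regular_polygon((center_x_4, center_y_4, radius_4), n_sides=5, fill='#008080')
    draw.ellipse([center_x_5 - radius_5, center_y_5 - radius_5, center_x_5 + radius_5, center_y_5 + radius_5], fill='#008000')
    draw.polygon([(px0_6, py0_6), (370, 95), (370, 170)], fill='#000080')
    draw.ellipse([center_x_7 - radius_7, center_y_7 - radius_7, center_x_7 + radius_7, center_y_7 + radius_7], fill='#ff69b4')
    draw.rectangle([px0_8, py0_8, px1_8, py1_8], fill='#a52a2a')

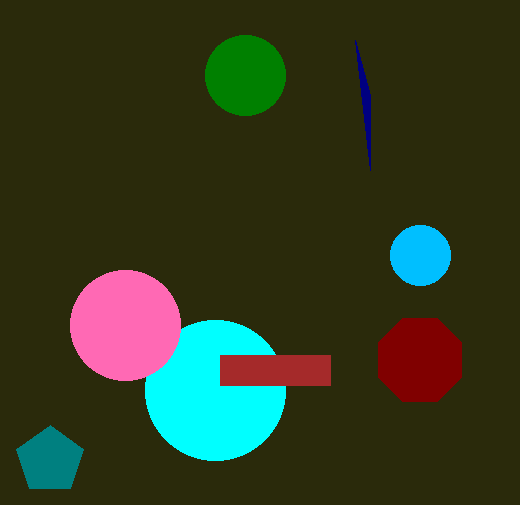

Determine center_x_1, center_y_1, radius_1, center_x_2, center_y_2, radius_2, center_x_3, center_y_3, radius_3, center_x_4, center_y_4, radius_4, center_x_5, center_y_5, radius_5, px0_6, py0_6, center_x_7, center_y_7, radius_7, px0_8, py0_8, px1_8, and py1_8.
center_x_1 = 420, center_y_1 = 255, radius_1 = 30, center_x_2 = 420, center_y_2 = 360, radius_2 = 45, center_x_3 = 215, center_y_3 = 390, radius_3 = 70, center_x_4 = 50, center_y_4 = 460, radius_4 = 35, center_x_5 = 245, center_y_5 = 75, radius_5 = 40, px0_6 = 355, py0_6 = 40, center_x_7 = 125, center_y_7 = 325, radius_7 = 55, px0_8 = 220, py0_8 = 355, px1_8 = 330, py1_8 = 385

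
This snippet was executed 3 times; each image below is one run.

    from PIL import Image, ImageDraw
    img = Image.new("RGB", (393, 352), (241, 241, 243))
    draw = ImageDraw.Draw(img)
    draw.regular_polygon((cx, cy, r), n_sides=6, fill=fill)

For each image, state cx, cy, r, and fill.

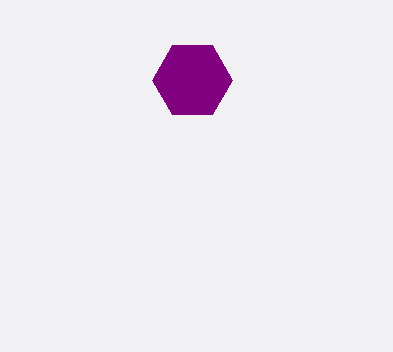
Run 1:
cx = 192; cy = 80; r = 40; fill = 'purple'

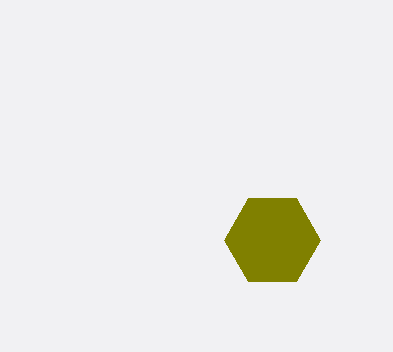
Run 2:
cx = 272
cy = 240
r = 48
fill = 'olive'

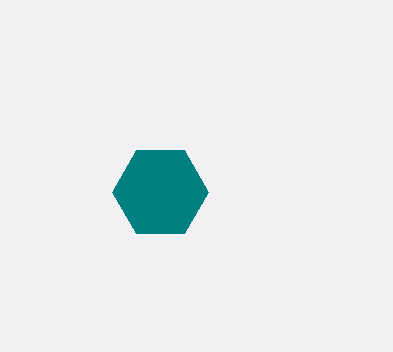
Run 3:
cx = 160
cy = 192
r = 48
fill = 'teal'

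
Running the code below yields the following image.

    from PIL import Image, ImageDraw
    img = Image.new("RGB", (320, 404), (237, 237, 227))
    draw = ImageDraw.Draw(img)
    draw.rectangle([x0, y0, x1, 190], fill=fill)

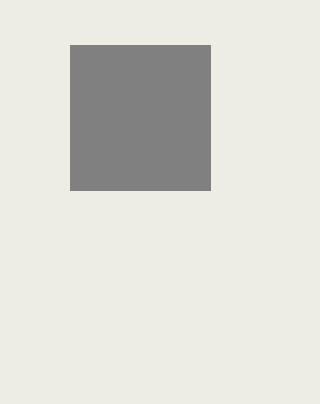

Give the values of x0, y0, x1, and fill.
x0 = 70
y0 = 45
x1 = 210
fill = 'gray'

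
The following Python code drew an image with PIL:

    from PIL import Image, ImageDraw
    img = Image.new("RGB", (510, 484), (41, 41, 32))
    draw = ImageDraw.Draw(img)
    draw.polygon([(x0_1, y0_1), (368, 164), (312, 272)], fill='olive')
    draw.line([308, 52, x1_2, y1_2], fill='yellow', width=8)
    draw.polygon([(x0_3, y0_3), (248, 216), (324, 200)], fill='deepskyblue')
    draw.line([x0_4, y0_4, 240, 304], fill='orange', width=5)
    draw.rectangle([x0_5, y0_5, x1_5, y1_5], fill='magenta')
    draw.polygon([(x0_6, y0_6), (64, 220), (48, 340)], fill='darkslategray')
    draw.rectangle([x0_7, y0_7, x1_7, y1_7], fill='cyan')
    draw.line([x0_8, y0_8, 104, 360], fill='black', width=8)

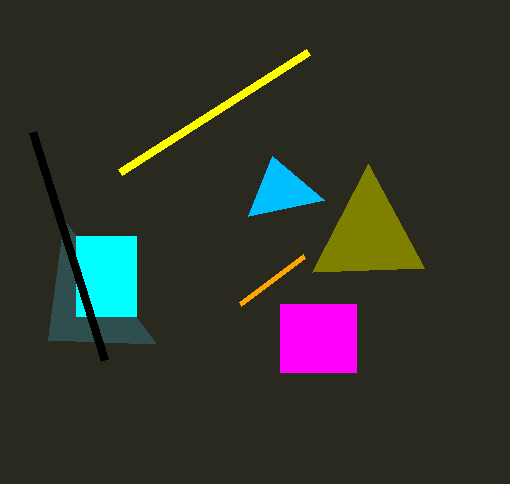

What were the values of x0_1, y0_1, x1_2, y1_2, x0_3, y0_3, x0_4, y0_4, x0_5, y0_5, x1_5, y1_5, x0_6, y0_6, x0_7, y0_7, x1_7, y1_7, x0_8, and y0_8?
x0_1 = 424, y0_1 = 268, x1_2 = 120, y1_2 = 172, x0_3 = 272, y0_3 = 156, x0_4 = 304, y0_4 = 256, x0_5 = 280, y0_5 = 304, x1_5 = 356, y1_5 = 372, x0_6 = 156, y0_6 = 344, x0_7 = 76, y0_7 = 236, x1_7 = 136, y1_7 = 316, x0_8 = 32, y0_8 = 132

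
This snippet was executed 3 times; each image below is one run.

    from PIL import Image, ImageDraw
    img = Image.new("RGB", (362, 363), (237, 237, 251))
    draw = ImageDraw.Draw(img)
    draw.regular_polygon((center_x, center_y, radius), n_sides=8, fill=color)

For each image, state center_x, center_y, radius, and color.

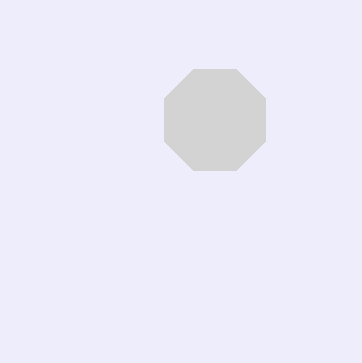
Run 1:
center_x = 215, center_y = 120, radius = 55, color = 'lightgray'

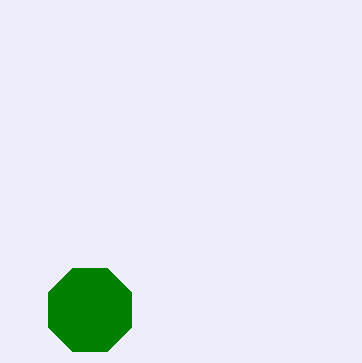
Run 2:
center_x = 90; center_y = 310; radius = 45; color = 'green'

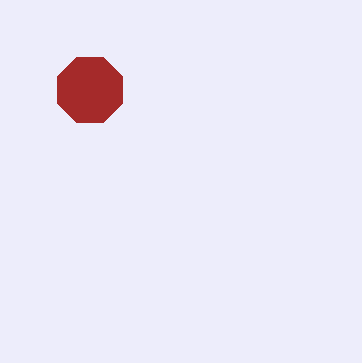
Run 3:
center_x = 90; center_y = 90; radius = 35; color = 'brown'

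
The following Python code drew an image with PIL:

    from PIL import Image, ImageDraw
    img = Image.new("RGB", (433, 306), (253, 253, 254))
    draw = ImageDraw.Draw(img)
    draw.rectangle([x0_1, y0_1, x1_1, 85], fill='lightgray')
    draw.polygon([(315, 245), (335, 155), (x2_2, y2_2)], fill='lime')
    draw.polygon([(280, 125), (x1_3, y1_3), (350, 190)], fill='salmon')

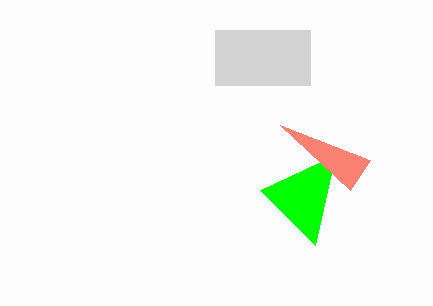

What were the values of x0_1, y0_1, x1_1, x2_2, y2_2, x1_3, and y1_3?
x0_1 = 215; y0_1 = 30; x1_1 = 310; x2_2 = 260; y2_2 = 190; x1_3 = 370; y1_3 = 160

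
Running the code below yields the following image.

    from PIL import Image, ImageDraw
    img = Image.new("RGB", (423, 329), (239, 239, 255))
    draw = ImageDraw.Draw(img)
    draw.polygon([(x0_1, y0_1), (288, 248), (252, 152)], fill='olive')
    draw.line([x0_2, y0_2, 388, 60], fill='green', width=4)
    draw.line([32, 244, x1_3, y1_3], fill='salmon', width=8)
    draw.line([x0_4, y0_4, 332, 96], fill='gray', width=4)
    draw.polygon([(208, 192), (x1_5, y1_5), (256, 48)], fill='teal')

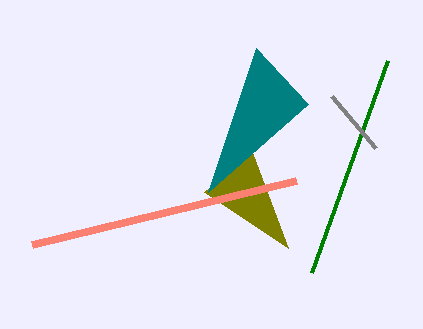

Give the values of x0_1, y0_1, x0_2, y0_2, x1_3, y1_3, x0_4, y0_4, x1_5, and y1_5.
x0_1 = 204; y0_1 = 192; x0_2 = 312; y0_2 = 272; x1_3 = 296; y1_3 = 180; x0_4 = 376; y0_4 = 148; x1_5 = 308; y1_5 = 104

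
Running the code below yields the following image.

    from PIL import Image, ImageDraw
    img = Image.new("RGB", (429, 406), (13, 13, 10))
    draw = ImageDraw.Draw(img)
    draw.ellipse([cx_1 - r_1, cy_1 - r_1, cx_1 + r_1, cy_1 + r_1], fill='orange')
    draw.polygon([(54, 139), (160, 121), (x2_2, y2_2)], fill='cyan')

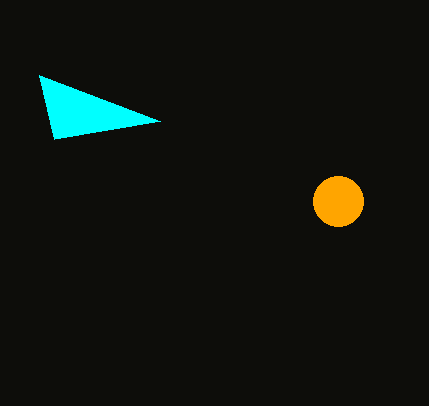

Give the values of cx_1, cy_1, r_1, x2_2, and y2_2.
cx_1 = 338
cy_1 = 201
r_1 = 25
x2_2 = 39
y2_2 = 75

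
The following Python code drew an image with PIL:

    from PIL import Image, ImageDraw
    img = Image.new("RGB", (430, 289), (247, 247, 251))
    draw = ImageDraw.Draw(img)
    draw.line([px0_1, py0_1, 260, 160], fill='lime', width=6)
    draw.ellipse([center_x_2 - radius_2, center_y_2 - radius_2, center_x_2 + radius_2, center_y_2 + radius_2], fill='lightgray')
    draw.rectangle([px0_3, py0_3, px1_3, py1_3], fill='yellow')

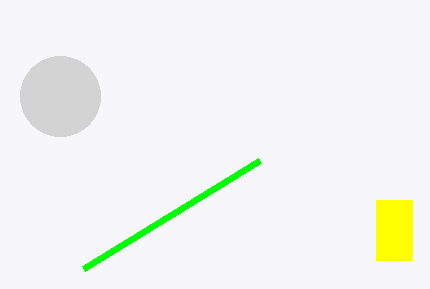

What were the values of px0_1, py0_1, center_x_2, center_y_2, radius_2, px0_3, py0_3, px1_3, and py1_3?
px0_1 = 84; py0_1 = 268; center_x_2 = 60; center_y_2 = 96; radius_2 = 40; px0_3 = 376; py0_3 = 200; px1_3 = 412; py1_3 = 260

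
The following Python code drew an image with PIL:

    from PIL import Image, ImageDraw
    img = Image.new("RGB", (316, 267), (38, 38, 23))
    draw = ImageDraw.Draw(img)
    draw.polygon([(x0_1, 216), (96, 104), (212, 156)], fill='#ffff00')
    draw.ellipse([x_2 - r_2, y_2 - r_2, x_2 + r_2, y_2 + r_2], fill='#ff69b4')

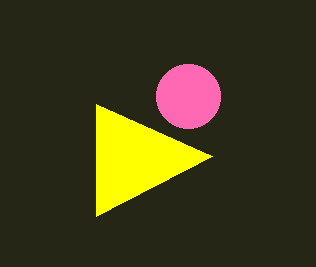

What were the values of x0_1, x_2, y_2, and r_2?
x0_1 = 96, x_2 = 188, y_2 = 96, r_2 = 32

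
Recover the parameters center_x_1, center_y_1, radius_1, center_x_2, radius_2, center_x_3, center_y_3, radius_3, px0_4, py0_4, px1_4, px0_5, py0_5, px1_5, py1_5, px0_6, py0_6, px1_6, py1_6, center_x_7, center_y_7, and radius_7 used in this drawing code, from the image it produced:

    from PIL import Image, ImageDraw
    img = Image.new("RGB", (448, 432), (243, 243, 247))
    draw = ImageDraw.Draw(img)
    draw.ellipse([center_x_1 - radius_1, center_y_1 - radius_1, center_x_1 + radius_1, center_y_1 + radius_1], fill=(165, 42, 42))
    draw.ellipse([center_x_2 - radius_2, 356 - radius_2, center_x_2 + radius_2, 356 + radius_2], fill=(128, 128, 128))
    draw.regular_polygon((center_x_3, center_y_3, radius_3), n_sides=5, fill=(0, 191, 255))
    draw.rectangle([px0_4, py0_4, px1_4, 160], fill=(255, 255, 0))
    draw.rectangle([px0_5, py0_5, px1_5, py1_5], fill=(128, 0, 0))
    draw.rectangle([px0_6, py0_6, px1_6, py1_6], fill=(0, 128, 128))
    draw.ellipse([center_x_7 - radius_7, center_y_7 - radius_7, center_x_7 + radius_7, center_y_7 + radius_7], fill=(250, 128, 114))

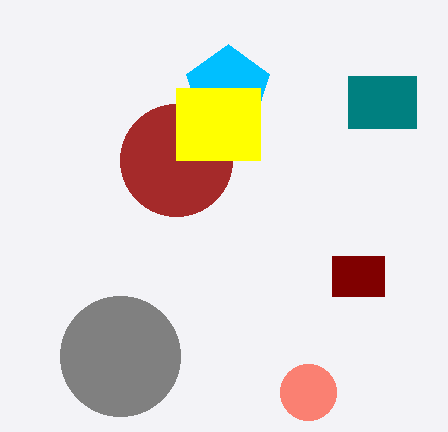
center_x_1 = 176, center_y_1 = 160, radius_1 = 56, center_x_2 = 120, radius_2 = 60, center_x_3 = 228, center_y_3 = 88, radius_3 = 44, px0_4 = 176, py0_4 = 88, px1_4 = 260, px0_5 = 332, py0_5 = 256, px1_5 = 384, py1_5 = 296, px0_6 = 348, py0_6 = 76, px1_6 = 416, py1_6 = 128, center_x_7 = 308, center_y_7 = 392, radius_7 = 28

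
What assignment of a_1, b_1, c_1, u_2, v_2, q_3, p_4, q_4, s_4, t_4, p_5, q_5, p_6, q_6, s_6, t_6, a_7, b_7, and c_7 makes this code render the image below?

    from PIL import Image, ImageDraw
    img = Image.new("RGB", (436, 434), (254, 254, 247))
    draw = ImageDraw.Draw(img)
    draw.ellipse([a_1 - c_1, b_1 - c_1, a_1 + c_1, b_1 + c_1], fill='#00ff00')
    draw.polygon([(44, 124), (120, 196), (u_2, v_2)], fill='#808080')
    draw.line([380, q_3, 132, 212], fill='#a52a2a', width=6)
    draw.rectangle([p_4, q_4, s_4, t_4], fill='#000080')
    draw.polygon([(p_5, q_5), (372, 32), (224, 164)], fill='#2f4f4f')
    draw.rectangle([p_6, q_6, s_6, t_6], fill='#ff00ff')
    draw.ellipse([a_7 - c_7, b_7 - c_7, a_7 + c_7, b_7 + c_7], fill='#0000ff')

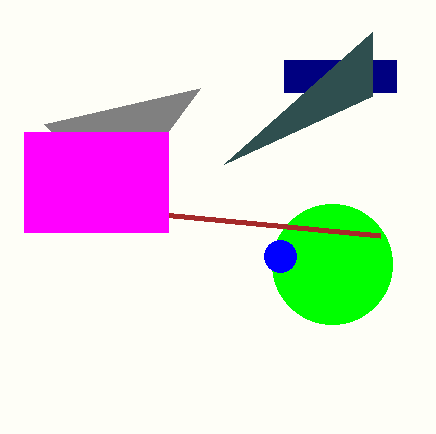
a_1 = 332
b_1 = 264
c_1 = 60
u_2 = 200
v_2 = 88
q_3 = 236
p_4 = 284
q_4 = 60
s_4 = 396
t_4 = 92
p_5 = 372
q_5 = 96
p_6 = 24
q_6 = 132
s_6 = 168
t_6 = 232
a_7 = 280
b_7 = 256
c_7 = 16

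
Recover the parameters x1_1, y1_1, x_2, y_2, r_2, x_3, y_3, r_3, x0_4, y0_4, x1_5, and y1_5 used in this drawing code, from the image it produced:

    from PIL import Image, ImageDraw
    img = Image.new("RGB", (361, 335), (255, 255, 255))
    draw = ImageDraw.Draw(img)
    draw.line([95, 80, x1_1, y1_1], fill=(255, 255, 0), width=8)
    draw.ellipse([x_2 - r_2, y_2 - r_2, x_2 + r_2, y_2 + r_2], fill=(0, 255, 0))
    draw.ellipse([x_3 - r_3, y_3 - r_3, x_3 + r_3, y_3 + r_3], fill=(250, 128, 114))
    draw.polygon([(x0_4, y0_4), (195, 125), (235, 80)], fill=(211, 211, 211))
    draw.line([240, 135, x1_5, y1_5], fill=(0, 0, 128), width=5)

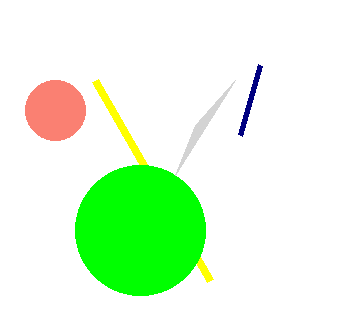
x1_1 = 210
y1_1 = 280
x_2 = 140
y_2 = 230
r_2 = 65
x_3 = 55
y_3 = 110
r_3 = 30
x0_4 = 175
y0_4 = 175
x1_5 = 260
y1_5 = 65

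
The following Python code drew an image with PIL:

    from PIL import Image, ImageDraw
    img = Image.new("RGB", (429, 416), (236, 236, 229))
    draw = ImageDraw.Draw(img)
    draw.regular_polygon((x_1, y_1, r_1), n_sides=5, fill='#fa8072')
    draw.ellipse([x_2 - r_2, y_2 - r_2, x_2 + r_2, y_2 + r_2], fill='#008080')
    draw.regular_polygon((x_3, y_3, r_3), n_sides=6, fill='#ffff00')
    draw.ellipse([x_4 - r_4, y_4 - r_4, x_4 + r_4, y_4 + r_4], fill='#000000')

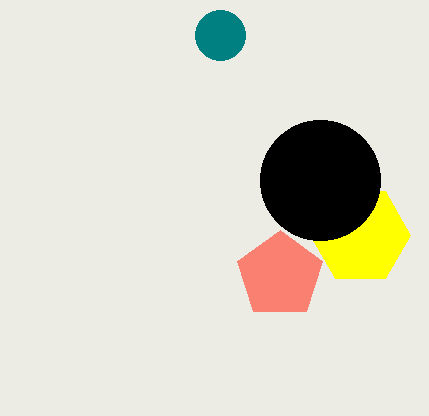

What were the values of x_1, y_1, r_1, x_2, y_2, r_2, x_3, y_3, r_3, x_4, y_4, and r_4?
x_1 = 280, y_1 = 275, r_1 = 45, x_2 = 220, y_2 = 35, r_2 = 25, x_3 = 360, y_3 = 235, r_3 = 50, x_4 = 320, y_4 = 180, r_4 = 60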